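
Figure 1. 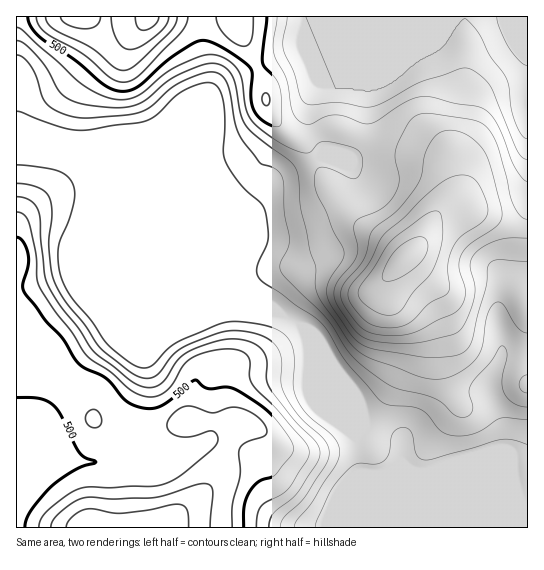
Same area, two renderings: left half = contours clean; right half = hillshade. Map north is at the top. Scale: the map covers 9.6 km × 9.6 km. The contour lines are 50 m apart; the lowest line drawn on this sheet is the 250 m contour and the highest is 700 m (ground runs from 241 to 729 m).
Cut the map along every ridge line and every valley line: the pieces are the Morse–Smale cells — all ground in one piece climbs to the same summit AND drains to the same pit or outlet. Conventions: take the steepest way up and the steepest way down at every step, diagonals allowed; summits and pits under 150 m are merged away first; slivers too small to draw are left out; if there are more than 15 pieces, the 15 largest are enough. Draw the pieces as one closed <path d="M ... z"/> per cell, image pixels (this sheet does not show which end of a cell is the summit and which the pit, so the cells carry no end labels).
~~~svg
<path d="M23 143l-7 0 1 385 511-1-1-16-76 0-88-36-3-4 0-13-4-20-11-9-4-8-39-94-28-19-36-17-6-6-7-14-94-91-57-24z"/><path d="M337 127l-12 1-10 4 8 15-2 8-43 22-11 18-12 12-10 6-10 25 0 23-6 10 0 8 3 6 10 8 32 15 29 19 38 94 4 8 11 9 4 20 0 13 3 4 88 36 76 0 1-281-71-26-10 3 9-10 0-15-4-13-6-9-24-5-33-14-22-4z"/><path d="M234 16l-218 1 0 125 46 10 69 28 98 96 6-15 0-23 10-25 10-6 12-12 11-18 32-14 9-6 4-4 0-6-9-14-12 4-9-1-8-5-14-17-6-15-2-20-27-54z"/><path d="M527 16l-68 0-8 11-6 4-124 50-6 8-6 14 0 15 4 13 24-4 30 10 22 4 33 14 21 4 6 4 7 19 0 15-7 8 8-1 38 13 16 8 16 4z"/><path d="M458 16l-223 0 0 5 28 58 2 20 6 15 6 9 13 12 12 2 13-4-6-15 0-15 6-14 6-8 124-50 6-4z"/>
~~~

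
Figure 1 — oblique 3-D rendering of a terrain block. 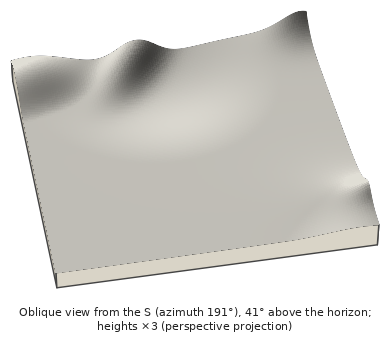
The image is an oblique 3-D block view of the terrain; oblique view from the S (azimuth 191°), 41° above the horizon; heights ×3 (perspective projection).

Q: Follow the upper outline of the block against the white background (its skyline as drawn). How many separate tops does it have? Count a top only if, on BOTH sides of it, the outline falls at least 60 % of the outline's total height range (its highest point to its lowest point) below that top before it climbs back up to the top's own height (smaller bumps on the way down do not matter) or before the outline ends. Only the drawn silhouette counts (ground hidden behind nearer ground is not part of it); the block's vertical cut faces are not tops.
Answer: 0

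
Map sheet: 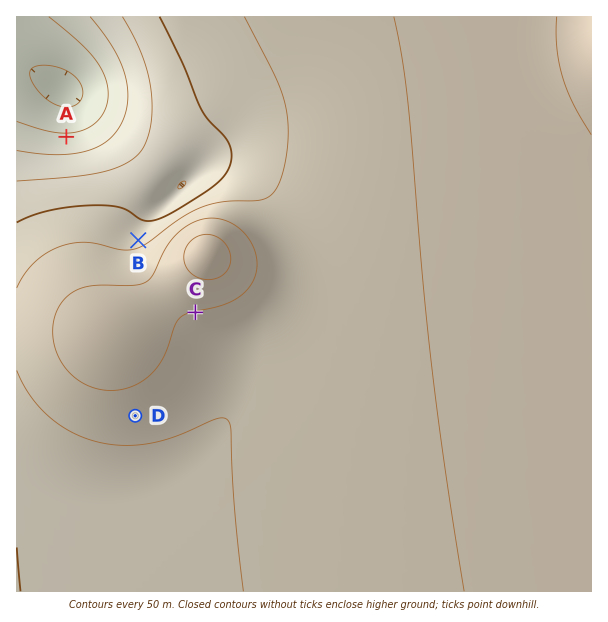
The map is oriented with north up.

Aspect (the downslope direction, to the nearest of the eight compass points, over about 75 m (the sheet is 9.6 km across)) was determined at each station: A N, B N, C S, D S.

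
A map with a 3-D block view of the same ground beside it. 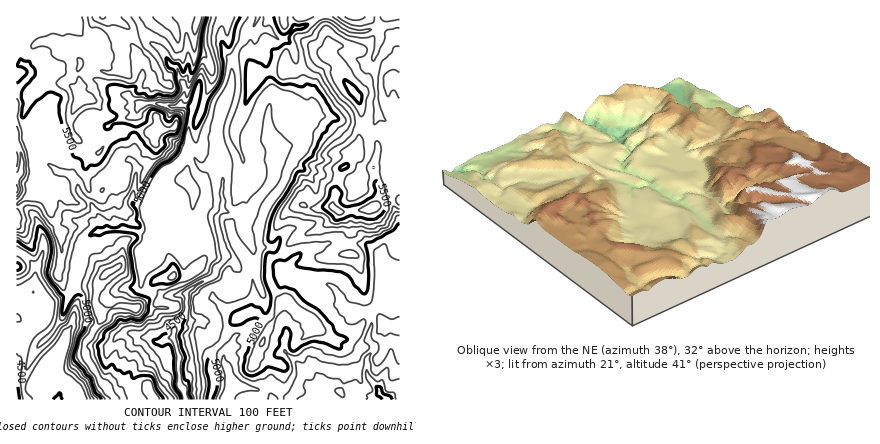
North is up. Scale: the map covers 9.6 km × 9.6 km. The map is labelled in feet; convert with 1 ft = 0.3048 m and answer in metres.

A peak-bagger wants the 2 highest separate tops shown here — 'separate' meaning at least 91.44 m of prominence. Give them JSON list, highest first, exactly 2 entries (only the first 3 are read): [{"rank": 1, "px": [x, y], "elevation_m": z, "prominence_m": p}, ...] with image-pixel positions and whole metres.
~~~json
[{"rank": 1, "px": [374, 206], "elevation_m": 1725, "prominence_m": 241}, {"rank": 2, "px": [112, 270], "elevation_m": 1655, "prominence_m": 116}]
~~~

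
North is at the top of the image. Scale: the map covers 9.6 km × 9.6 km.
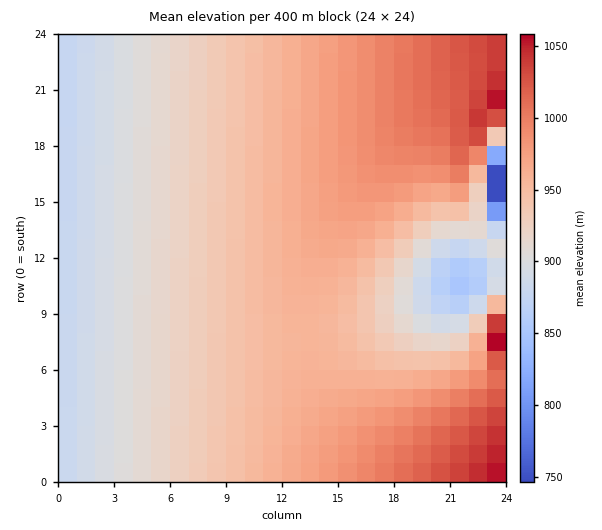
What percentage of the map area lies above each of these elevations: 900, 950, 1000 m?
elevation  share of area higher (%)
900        82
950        45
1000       11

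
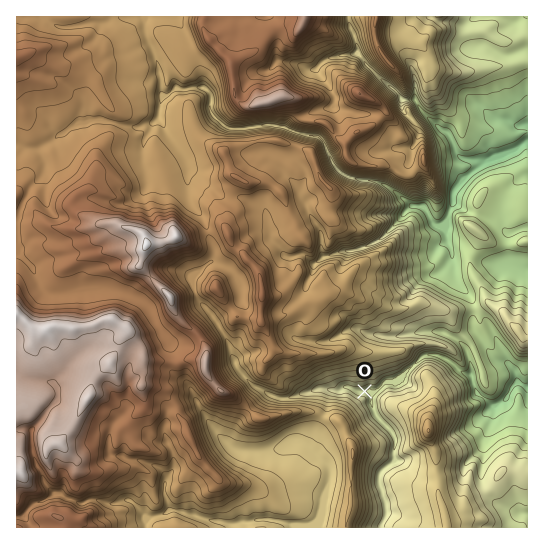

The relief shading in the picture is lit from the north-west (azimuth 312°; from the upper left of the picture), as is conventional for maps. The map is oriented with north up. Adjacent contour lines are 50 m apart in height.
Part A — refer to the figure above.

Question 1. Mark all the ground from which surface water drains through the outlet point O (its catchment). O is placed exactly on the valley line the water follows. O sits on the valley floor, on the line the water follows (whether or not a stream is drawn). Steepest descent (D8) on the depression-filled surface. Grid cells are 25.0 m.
6.764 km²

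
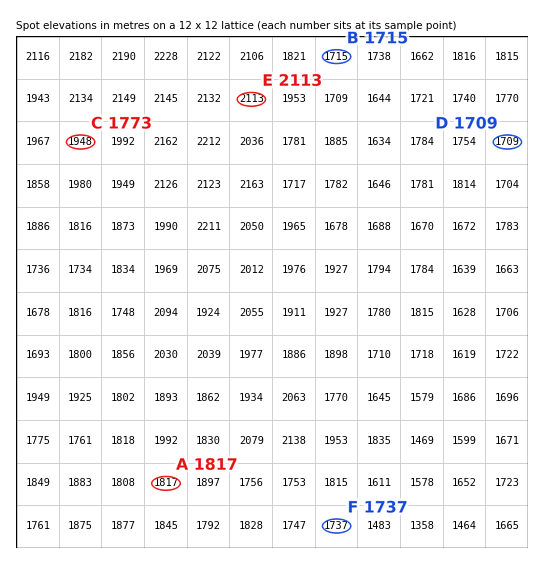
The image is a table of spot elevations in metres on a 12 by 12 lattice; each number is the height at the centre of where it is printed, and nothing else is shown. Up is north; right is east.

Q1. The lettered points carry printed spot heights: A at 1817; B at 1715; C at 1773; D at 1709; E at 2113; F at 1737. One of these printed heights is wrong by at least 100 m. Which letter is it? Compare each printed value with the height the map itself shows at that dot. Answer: C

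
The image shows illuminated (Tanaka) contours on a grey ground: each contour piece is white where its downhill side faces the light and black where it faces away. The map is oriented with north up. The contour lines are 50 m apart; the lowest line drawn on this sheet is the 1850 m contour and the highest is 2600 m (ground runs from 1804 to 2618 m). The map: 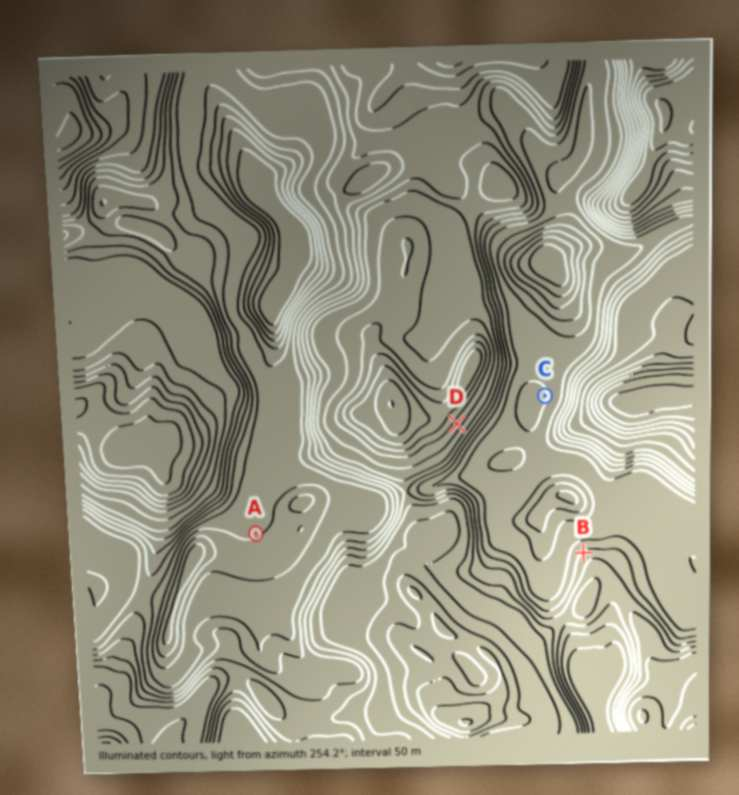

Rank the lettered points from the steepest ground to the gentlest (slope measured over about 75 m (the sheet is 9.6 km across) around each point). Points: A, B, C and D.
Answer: D B C A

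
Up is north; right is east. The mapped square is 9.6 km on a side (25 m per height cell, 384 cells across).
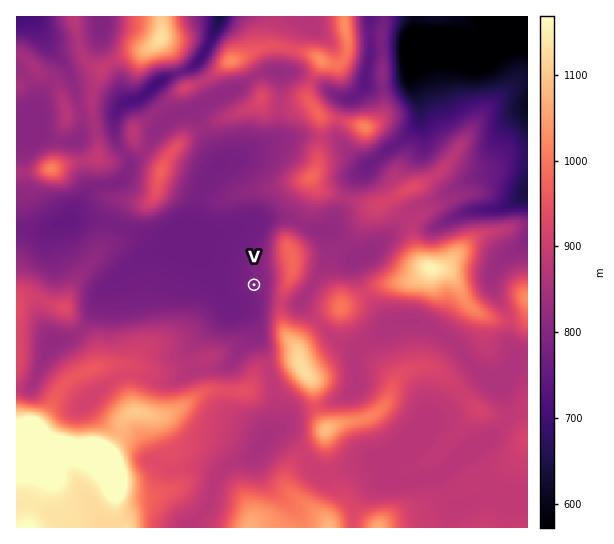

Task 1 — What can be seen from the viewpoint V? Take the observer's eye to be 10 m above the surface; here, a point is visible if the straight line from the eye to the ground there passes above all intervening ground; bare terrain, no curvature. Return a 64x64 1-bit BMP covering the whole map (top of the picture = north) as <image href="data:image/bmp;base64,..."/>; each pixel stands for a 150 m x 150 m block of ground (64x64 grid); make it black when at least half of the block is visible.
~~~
<image width="64" height="64" href="data:image/bmp;base64,Qk0+AgAAAAAAAD4AAAAoAAAAQAAAAEAAAAABAAEAAAAAAAACAAATCwAAEwsAAAIAAAAAAAAA////AAAAAAAAAAAAAAAAAAAAAAAAAAAAAAAAAAAAAAAAAAAAAAAAAAAAAAAAAAAAAAAAAAAAAAAAAAAAAAAAAAAIAAAAAAAAAAgAAAAAAAAAOAAAAAAAAD/gAAAAAAAA/4AAAAAAAAB+AAAAAAAAAPgAAAAAAAAA8ADwAAAAAAAAA/wAAAAAAAAH/gAAAAAAAAf/+AAAAAAAAAH8AAAAAAAAcHwAAAAAgDH4HgAAAACAIP/fwAAAAMAgP/+AAAAAwDB//4AAAADAP///4AAAAAH////AAAAAA////4AAAAAD////gAAAAAP///+AAAAA8////4AAAADh+///wAAAAOD////AAAAAgH///8AAAAAAf//7wAAAAAA///nAAAAAAB//+YAAAAAAH//4AAAAAAAf//gAAAAAAB///AAAAAAAGf/+AAAAAPgA//+AAAAA/gB+H8AAAAD+AD4B4AAAAJ4APgAgAAAADgA+AAAAAAAGAB4AAAAAAAAAHgAAAAAAAAAPAAAAAAAAAAeAAAAAAAAAA+AAAAAAAAAA/wAAAAAAAAAf4AAAAAAAAAc4AAAAAAAAAzAAAAAAAA4AAAAAAAAAAwAAAAAAAAAAwAAAAAAAAAB4AAAAAAAB8BwMAAAAAAD4APAAAAAAAHwAAAAAAAAAOAAAAAAAAAAAAAAAAAAAAAAAAAAAAA=="/>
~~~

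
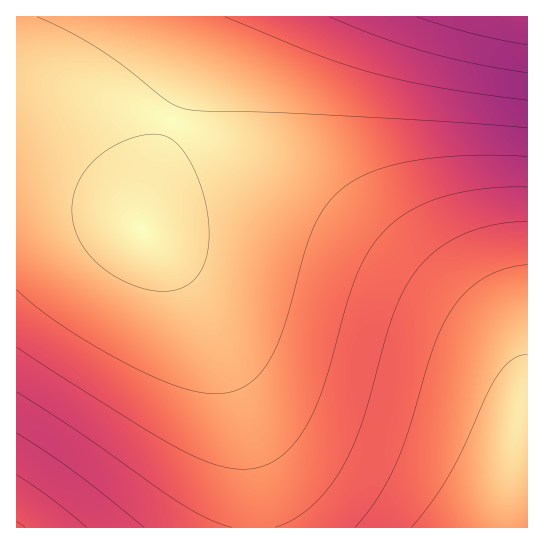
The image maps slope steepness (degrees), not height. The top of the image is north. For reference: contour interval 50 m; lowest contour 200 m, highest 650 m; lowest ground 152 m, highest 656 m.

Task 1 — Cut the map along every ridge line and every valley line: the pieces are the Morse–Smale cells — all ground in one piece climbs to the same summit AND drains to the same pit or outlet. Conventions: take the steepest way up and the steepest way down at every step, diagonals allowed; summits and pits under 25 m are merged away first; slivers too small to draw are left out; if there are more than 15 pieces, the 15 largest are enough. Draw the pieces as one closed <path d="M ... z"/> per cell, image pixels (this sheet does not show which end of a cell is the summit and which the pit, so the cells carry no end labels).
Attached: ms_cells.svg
<path d="M527 16l-312 1-60 148-14 45-1 17 24 26 24 33 33 68 14 37 13 55 5 48 1 34 274-1z"/><path d="M214 16l-198 1 1 511 236-1 0-33-5-48-13-55-14-37-33-68-24-33-24-26 1-17 14-45z"/>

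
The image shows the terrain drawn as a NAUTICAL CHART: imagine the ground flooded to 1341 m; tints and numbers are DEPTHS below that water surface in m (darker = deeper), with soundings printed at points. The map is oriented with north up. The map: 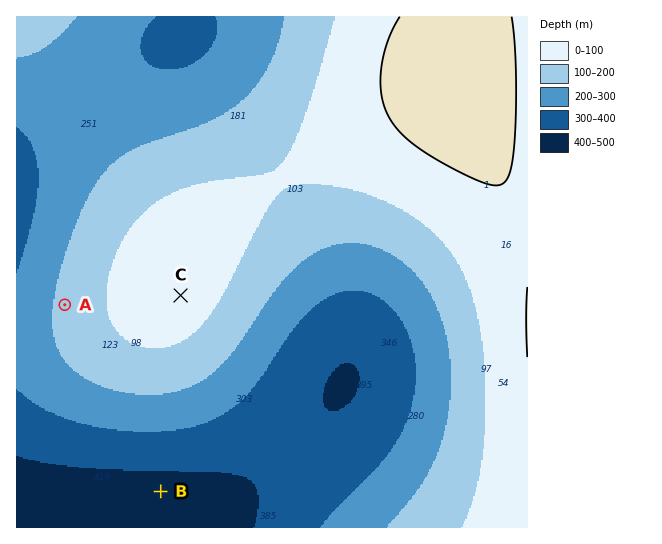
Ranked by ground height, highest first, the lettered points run C A B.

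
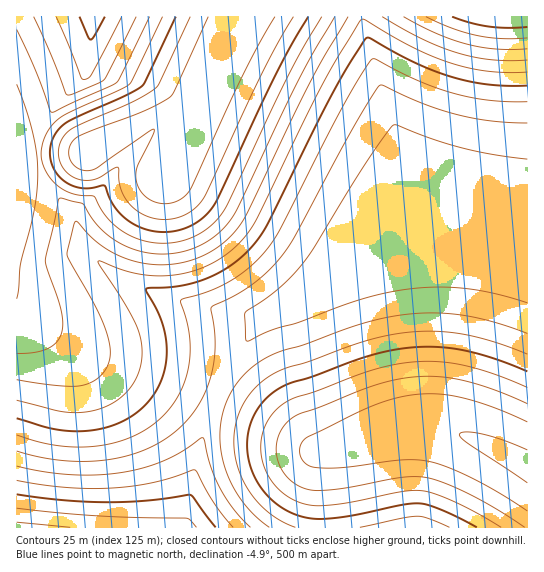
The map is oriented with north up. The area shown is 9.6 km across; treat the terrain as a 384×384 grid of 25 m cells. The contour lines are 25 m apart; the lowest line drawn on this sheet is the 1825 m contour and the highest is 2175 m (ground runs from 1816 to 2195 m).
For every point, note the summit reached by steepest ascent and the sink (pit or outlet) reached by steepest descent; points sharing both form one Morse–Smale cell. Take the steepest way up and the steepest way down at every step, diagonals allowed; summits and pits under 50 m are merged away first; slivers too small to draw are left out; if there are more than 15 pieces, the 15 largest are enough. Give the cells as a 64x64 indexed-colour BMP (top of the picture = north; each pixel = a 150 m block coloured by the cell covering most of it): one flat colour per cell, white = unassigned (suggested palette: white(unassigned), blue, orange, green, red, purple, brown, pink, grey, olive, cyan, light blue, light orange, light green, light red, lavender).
<image width="64" height="64" href="data:image/bmp;base64,Qk12CAAAAAAAAHYAAAAoAAAAQAAAAEAAAAABAAQAAAAAAAAIAAATCwAAEwsAABAAAAAAAAAA////ALR3HwAOf/8ALKAsACgn1gC9Z5QAS1aMAMJ34wB/f38AIr28AM++FwDox64AeLv/AIrfmACWmP8A1bDFABERERERERERERESIiIiIiIiIiIiIiIiIiIiIiIiIiIiERERERERERERERIiIiIiIiIiIiIiIiIiIiIiIiIiIiIREREREREREREREiIiIiIiIiIiIiIiIiIiIiIiIiIiIhERERERERERERERIiIiIiIiIiIiIiIiIiIiIiIiIiIiEREREREREREREREiIiIiIiIiIiIiIiIiIiIiIiIiIiIRERERERERERERESIiIiIiIiIiIiIiIiIiIiIiIiIiIhERERERERERERERIiIiIiIiIiIiIiIiIiIiIiIiIiIiEREREREREREREREiIiIiIiIiIiIiIiIiIiIiIiIiIiIRERERERERERERERIiIiIiIiIiIiIiIiIiIiIiIiIiIhEREREREREREREREiIiIiIiIiIiIiIiIiIiIiIiIiIiERERERERERERERESIiIiIiIiIiIiIiIiIiIiIiIiIiIRERERERERERERERIiIiIiIiIiIiIiIiIiIiIiIiIiIhERERERERERERERESIiIiIiIiIiIiIiIiIiIiIiIiIiERERERERERERERERIiIiIiIiIiIiIiIiIiIiIiIiIiIREREREREREREREREiIiIiIiIiIiIiIiIiIiIiIiIiIhERERERERERERERERIiIiIiIiIiIiIiIiIiIiIiIiIiEREREREREREREREREiIiIiIiIiIiIiIiIiIiIiIiIiIRERERERERERERERERIiIiIiIiIiIiIiIiIiIiIiIiIhEREREREREREREREREiIiIiIiIiIiIiIiIiIiIiIiIiERERERERERERERERERIiIiIiIiIiIiIiIiIiIiIiIiIREREREREREREREREREiIiIiIiIiIiIiIiIiIiIiIiIhERERERERERERERERERIiIiIiIiIiIiIiIiIiIiIiIiEREREREREREREREREREiIiIiIiIiIiIiIiIiIiIiIiIRERERERERERERERERERIiIiIiIiIiIiIiIiIiIiIiIhERERERERERERERERERESIiIiIiIiIiIiIiIiIiIiIiERERERERERERERERERERIiIiIiIiIiIiIiIiIiIiIiIRERERERERERERERERERESIiIiIiIiIiIiIiIiIiIiIhERERERERERERERERERERESIiIiIiIiIiIiIiIiIiIiERERERERERERERERERERERESIiIiIiIiIiIiIiIiIiIREREREREREREREREREREREREiIiIiIiIiIiIiIiIiIhEREREREREREREREREREREREREiIiIiIiIiIiIiIiIiERERERERERERERERERERERERERIiIiIiIiIiIiIiIiIRERERERERERERERERERERERERESIiIiIiIiIiIiIiIhERERERERERERERERERERERERERESIiIiIiIiIiIiIiEREREREREREREREREREREREREREREiIiIiIiIiIiIiIRERERERERERERERERERERERERERERIiIiIiIiIiIiIhERERERERERERERERERERERERERERERIiIiIiIiIiIiERERERERERERERERERERERERERERERESIiIiIiIiMzMRERERERERERERERERERERERERERERERESIiIiMzMzMxEREREREREREREREREREREREREREREREREzMzMzMzMzERERERERERERERERERERERERERERERERERMzMzMzMzMRERERERERERERERERERERERERERERERERMzMzMzMzMxEREREREREREREREREREREREREREREREREzMzMzMzMzERERERERERERERERERERERERERERERERETMzMzMzMzMRERERERERERERERERERERERERERERERETMzMzMzMzMxERERERERERERERERERERERERERERERERMzMzMzMzMzREQREREREREREREREREREREREREREREREzMzMzMzMzNERERERBEREREREREREREREREREREREREzMzMzMzMzM0RERERERBERERERERERERERERERERERETMzMzMzMzMzRERERERERBERERERERERERERERERERERMzMzMzMzMzNERERERERERBERERERERERERERERERERMzMzMzMzMzM0REREREREREQRFEEREREREREREREREREzMzMzMzMzMzRERERERERERERERBEREREREREREREREzMzMzMzMzMzNEREREREREREREREERERERERERERERETMzMzMzMzMzM0RERERERERERERERBERERERERERERERMzMzMzMzMzMzREREREREREREREREEREREREREREREREzMzMzMzMzMzNEREREREREREREREQREREREREREREREzMzMzMzMzMzM0REREREREREREREREERERERERERERETMzMzMzMzMzMzREREREREREREREREQRERERERERERERMzMzMzMzMzMzNEREREREREREREREREERERERERERERMzMzMzMzMzMzM0REREREREREREREREQREREREREREREzMzMzMzMzMzMzREREREREREREREREREERERERERERETMzMzMzMzMzMzNEREREREREREREREREQRERERERERERMzMzMzMzMzMzM0REREREREREREREREREERERERERERMzMzMzMzMzMzMz"/>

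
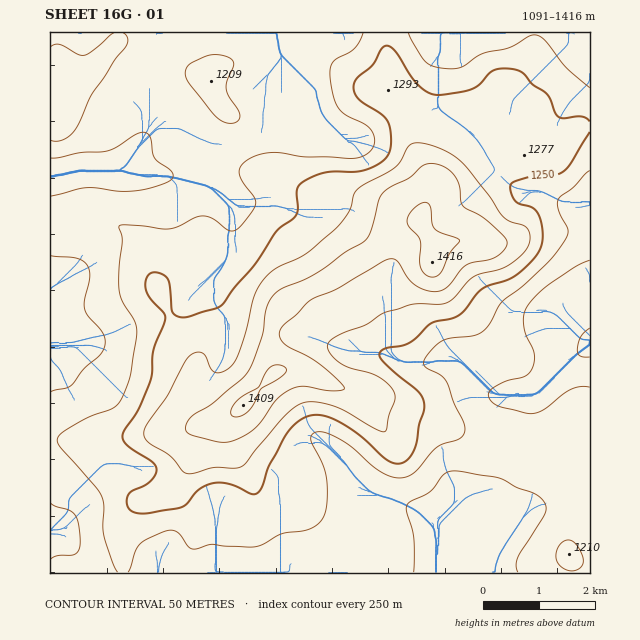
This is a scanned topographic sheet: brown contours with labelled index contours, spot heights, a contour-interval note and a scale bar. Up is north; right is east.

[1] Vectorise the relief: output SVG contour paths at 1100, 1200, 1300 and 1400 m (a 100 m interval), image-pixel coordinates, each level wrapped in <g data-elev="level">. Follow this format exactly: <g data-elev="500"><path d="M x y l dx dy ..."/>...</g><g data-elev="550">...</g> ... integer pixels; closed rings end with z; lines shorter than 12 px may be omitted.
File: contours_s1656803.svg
<g data-elev="1100"><path d="M590 357l-10-1-3-6 4-13 9-9"/></g><g data-elev="1200"><path d="M128 572l7-21 5-7 7-5 20-8 6-1 5 3 10 14 5 2 19-5 40 3 10-2 19-11 24-4 11-5 6-5 3-7 2-23-3-22-13-28 0-5 4-3 10 0 13 6 14 9 26 23 10 6 10 2 9-1 7-4 24-26 24-10 3-6-1-7-10-21-7-20-7-8-15-9-1-2 0-5 10-12 9-7 9-2 21-2 10-5 7-7 12-22 23-18 27-26 12-17 4-8-1-6-8-16-1-11 3-4 13-10 16-15"/><path d="M569 571l5 0 6-3 3-4 0-5-2-7-5-8-5-3-4-1-8 5-3 12 3 8z"/><path d="M50 140l6 1 7-1 7-4 6-7 16-34 23-36 12-14 1-7-5-5"/><path d="M226 123l9 0 4-3 1-3-1-5-10-16-3-7 1-7 6-14 1-6-4-4-6-2-9-1-7 0-19 10-3 6 0 5 4 9 23 28 6 6z"/><path d="M590 88l-23-19-21-27-8-7-9 1-21 12-25 6-20 12-13 3-15-2-9-5-7-9-11-20"/><path d="M114 33l-21 18-9 4-6 0-18-10-5-1-5 3"/><path d="M363 33l-3 8-5 7-22 14-3 6 0 7 3 21 6 13 8 7 19 9 7 8 1 11-5 9-9 4-10 1-46-1-33-4-12 2-10 4-8 7-2 8 4 8 11 15 2 8-13 18-5 6-5 2-5-1-14-11-10-3-9 1-17 9-9 3-30-3-20 0 3 14-3 29 0 23 4 11 12 18 2 9-8 49-7 19-6 8-38 17-16 10-5 7 4 8 34 39 7 9 2 10-1 20 1 9 8 27 6 10"/></g><g data-elev="1300"><path d="M187 474l7-1 20-5 21 0 7-2 43-51 10-8 10-5 13 0 17 4 12 6 29 17 7 3 2-1 4-17 6-15-3-10-7-7-9-7-26-7-11-6-10-11-2-4 2-4 11-9 27-10 18-12 27-8 27 0 10-2 24-25 7-3 23-6 17-11 6-7 3-7 1-7-2-7-4-4-13-3-7-5-15-21-20-25-13-14-11-7-14-5-13-2-7 1-4 5-7 13-5 5-32 18-7 5-2 5-5 17-15 18-27 23-30 15-13 11-9 16-13 49-6 15-5 8-9 5-8 0-4-4-5-13-5-3-7 2-7 5-19 37-21 30-2 8 5 9 20 12 14 16z"/></g><g data-elev="1400"><path d="M232 416l7 1 8-5 6-7 8-16 21-13 4-4 0-4-9-3-8 3-10 19-16 9-8 7-4 7z"/><path d="M428 276l7 1 5-3 9-20 11-13-3-3-17-5-6-5-2-5-1-16-3-4-3-1-6 2-7 6-4 6-1 5 2 6 11 13 0 25 3 7z"/></g>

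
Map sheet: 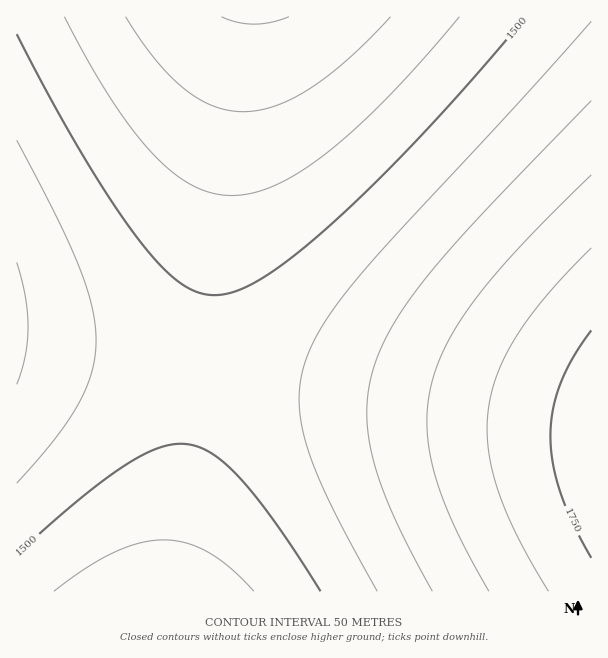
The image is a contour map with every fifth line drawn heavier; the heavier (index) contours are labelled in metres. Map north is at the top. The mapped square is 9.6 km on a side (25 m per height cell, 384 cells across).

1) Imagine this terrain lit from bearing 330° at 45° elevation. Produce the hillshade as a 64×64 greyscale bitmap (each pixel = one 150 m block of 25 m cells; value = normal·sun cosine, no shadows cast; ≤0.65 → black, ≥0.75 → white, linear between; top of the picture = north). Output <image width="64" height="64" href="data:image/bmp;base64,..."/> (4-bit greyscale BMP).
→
<image width="64" height="64" href="data:image/bmp;base64,Qk12CAAAAAAAAHYAAAAoAAAAQAAAAEAAAAABAAQAAAAAAAAIAAATCwAAEwsAABAAAAAAAAAAAAAAABEREQAiIiIAMzMzAERERABVVVUAZmZmAHd3dwCIiIgAmZmZAKqqqgC7u7sAzMzMAN3d3QDu7u4A////ACIjMzM0RERVVWZmd3d4iIiIiIiIiIiIiIiIiIiIiIiIIiMzMzRERFVVZmZ3d3iIiIiIiIiImZmIiIiIiIiIiIgiIzMzM0REVVVmZnd3eIiIiIiIiJmZmZmZmIiIiIiIiCIjMzMzRERVVWZmd3d4iIiIiIiZmZmZmZmZmZiIiIiIIiMzMzNERFVVZmZ3d3iIiIiIiZmZmZmZmZmZmZmZmIgiIzMzM0REVVVmZnd3eIiIiIiZmZmZmZmZmZmZmZmZmSIjMzM0RERVVWZmd3d4iIiIiZmZmZmZmZmZmZmZmZmZIiMzMzRERFVVZmZ3d4iIiIiZmZmZmZmZmZmZmZmZmZkiMzMzNEREVVVmZ3d3iIiIiZmZmZmZmZmZmZmZmZmZmSIzMzM0RERVVmZnd3eIiIiZmZmZmZmZmZmZmZmZmZmZIzMzMzRERVVWZmd3eIiIiZmZmZmZmZmZmZmZmZmZmZkzMzMzRERFVVZmZ3d4iIiZmZmZmZmZqqqqqqqqqqqqqjMzMzNEREVVVmZ3d4iIiZmZmZmaqqqqqqqqqqqqqqqqMzMzNEREVVVmZnd3iIiJmZmZmqqqqqqqqqqqqqqqqqozMzNERERVVWZnd3iIiJmZmZqqqqqqqqqqqqqqqqqqqjMzM0RERVVWZmd3eIiJmZmaqqqqqqqqqqqqqqqqqqqqMzM0RERFVVZmd3eIiJmZmaqqqqqqqqu7u7u7u7u7u7szNERERFVVZmZ3eIiJmZmqqqqqqru7u7u7u7u7u7u7uzRERERFVVZmZ3d4iImZmqqqqqu7u7u7u7u7u7u7u7u7RERERFVVVmZnd4iImZmqqqqru7u7u7u7u7u7u7u7u7tERERFVVVmZnd4iImZmqqqq7u7u7u7u8zMzMzMzMzMzERERVVVVmZnd3iImZmqqqu7u7u7vMzMzMzMzMzMzMzMRERVVVVmZnd3iIiZmqqqu7u7vMzMzMzMzMzMzMzMzMxFVVVVVmZmd3iIiZmaqqu7u7zMzMzMzMzMzMzMzMzMzFVVVVVmZmd3eIiZmaqqu7u8zMzMzMzMzM3d3d3d3d3dVVVVZmZmd3eIiZmaqqu7u8zMzMzM3d3d3d3d3d3d3d1VVWZmZmd3eIiJmaqqu7u8zMzMzd3d3d3d3d3d3d3d3VVmZmZmd3eIiJmaqqu7u8zMzN3d3d3d3d3d3d3d3d3dZmZmZnd3eIiJmZqqu7u8zMzN3d3d3d3d3d3d3d3d3d1mZmZnd3eIiImZqqq7u8zMzd3d3d3d3d3d3e7t3d3d3WZmZ3d3d4iImZmqq7u8zMzd3d3d3d7u7u7u7u7u7u7uZmd3d3d4iImZmqqru8zMzd3d3d3u7u7u7u7u7u7u7u5nd3d3d4iIiZmqqru7zMzN3d3d7u7u7u7u7u7u7u7u7nd3d3d4iIiZmaqqu7zMzN3d3d7u7u7u7u7u7u7u7u7ud3d3eIiIiZmaqqu7vMzN3d3d7u7u7u7u7u7u7u7u7u53d3eIiIiJmZqqq7u8zM3d3d7u7u7u7u7u7u7u7u7u7nd3eIiIiJmZmqq7u8zM3d3d7u7u7u7u7u7u7u7u7u7ud3iIiIiJmZmqqru7zMzd3d3u7u7u7u7u7u7u7u7u7u54iIiIiImZmaqqu7vMzN3d3u7u7u7u7u7u7u7u7u7u7oiIiIiImZmZqqq7vMzM3d3e7u7u7u7u7u7u7u7u7u7uiIiIiIiZmZqqq7u8zM3d3d7u7u7u7u7u/+7u7u7u7u6IiIiIiZmZmqqru7zMzd3d3u7u7u7u7/////7u7u7u7oiIiIiJmZmaqqu7vMzN3d3u7u7u7u7///////7u7u7uiIiIiImZmZqqq7u8zM3d3e7u7u7u7////////u7u7u6IiIiImZmZmqqru7zMzd3d7u7u7u7v////////7u7u7oiIiIiZmZmaqqu7vMzN3d3u7u7u7u/////////u7u7uiIiIiJmZmZqqq7u8zM3d3e7u7u7u7////////+7u7u6IiIiImZmZmqqru7zMzd3d7u7u7u7v////////7u7u7oiIiIiZmZmaqqu7vMzM3d3e7u7u7u7///////7u7u7uiIiIiJmZmZqqqru7zMzd3d7u7u7u7v///////u7u7u6IiIiImZmZmqqqu7vMzN3d3u7u7u7u7//////u7u7u7oiIiIiZmZmaqqq7u8zM3d3e7u7u7u7v/////u7u7u7uiIiIiJmZmZqqqru7zMzd3d7u7u7u7u7v///u7u7u7u6IiIiImZmZmaqqu7vMzN3d3e7u7u7u7u7u7u7u7u7u7oiIiIiZmZmZqqq7u8zMzd3d7u7u7u7u7u7u7u7u7u7uiIiIiImZmZmqqqu7vMzN3d3u7u7u7u7u7u7u7u7u7u6IiIiIiZmZmaqqq7u8zM3d3e7u7u7u7u7u7u7u7u7u7oiIiIiJmZmZqqqru7zMzd3d3u7u7u7u7u7u7u7u7u7uiIiIiIiZmZmaqqu7vMzM3d3e7u7u7u7u7u7u7u7u7u6IiIiIiJmZmZqqq7u7zMzd3d7u7u7u7u7u7u7u7u7u7oiIiIiImZmZmqqqu7vMzN3d3e7u7u7u7u7u7u7u7u7uiIiIiIiJmZmaqqq7u8zM3d3d7u7u7u7u7u7u7u7u7u6IiIiIiImZmZmqqru7zMzN3d3u7u7u7u7u7u7u7u7u7oiIiIiIiZmZmaqqu7vMzM3d3d7u7u7u7u7u7u7u7u7u"/>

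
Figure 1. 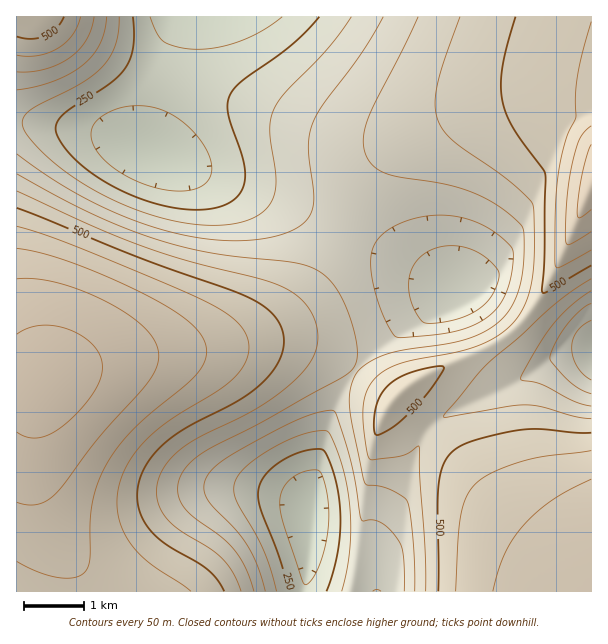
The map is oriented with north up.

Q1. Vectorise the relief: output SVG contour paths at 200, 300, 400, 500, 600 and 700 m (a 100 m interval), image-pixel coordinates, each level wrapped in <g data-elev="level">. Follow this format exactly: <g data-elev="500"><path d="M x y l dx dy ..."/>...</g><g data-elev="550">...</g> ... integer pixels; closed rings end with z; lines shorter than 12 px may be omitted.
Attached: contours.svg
<g data-elev="200"><path d="M305 585l-3-6-19-55-3-14 0-10 3-12 8-10 12-6 14-2 5 4 5 17 2 18-1 19-4 21-5 18-8 14z"/><path d="M173 191l-17-3-18-6-17-9-14-11-10-10-5-11-1-10 5-9 8-7 12-6 12-3 13 0 12 1 12 4 12 7 11 8 10 11 9 13 4 12 0 11-4 9-9 6-12 3z"/><path d="M282 17l-19 13-21 10-23 7-21 2-19-2-15-5-7-9-7-16"/></g><g data-elev="300"><path d="M277 591l-7-24-7-19-27-48-2-9 0-8 4-7 8-9 24-18 30-14 24-5 3 1 3 4 9 21 7 23 3 24 2 22-1 23-3 22-5 21"/><path d="M591 380l-7-5-7-9-4-9-1-9 1-9 4-7 5-6 9-6"/><path d="M425 323l-5-5-7-10-3-11-1-10 0-9 3-9 4-8 7-6 9-6 9-2 20-1 19 8 9 6 8 8 2 8-3 12-7 11-9 9-12 7-13 5-18 3z"/><path d="M351 17l-21 29-44 46-12 18-4 10 0 12 6 51-2 12-4 9-9 9-12 7-16 4-20 1-25-2-27-5-27-9-27-12-27-15-23-17-21-19-12-17-1-9 6-9 54-29 12-8 9-9 7-11 5-10 2-12 1-15"/></g><g data-elev="400"><path d="M254 591l-9-24-11-18-13-12-28-21-10-10-5-12 1-14 9-15 16-13 56-29 78-43 14-11 5-10-1-17-6-25-10-23-14-18-17-9-21-5-78-9-52-13-33-12-33-14-75-40"/><path d="M591 406l-18-5-31-17-20-4-2-2 17-30 16-24 17-18 21-15"/><path d="M17 72l13 0 15-3 14-5 11-7 10-8 7-10 4-10 3-12"/><path d="M418 17l-50 102-5 21 3 16 8 11 13 7 66 12 20 7 18 8 16 11 14 13 3 6 0 15-1 26-5 21-9 18-12 13-16 9-19 7-60 10-21 6-20 12-5 6-4 9-3 13 1 17 15 70 3 2 12 1 12 4 13 8 3 6 6 42 1 45"/></g><g data-elev="500"><path d="M224 591l-7-12-10-10-40-24-17-15-7-11-4-10-2-12 1-12 4-12 6-11 8-10 11-11 22-15 54-28 14-11 11-10 10-14 5-13 1-14-5-13-5-8-8-7-21-12-105-38-123-50"/><path d="M375 434l3 1 12-6 23-19 21-26 10-15-1-3-14 2-19 5-12 5-10 8-7 9-5 12-2 15z"/><path d="M591 433l-16 0-36-4-21 1-47 11-12 6-8 6-9 14-4 21 0 103"/><path d="M17 37l15 2 13-3 11-7 8-12"/><path d="M516 17l-13 46-2 17 0 13 4 17 6 15 32 44 2 5-2 119 5-2 43-26"/></g><g data-elev="600"><path d="M17 561l21 11 21 6 16-1 10-5 3-6 2-8 0-36 2-19 6-20 8-18 13-19 16-18 61-53 8-12 3-12-3-12-9-12-17-13-22-14-40-19-40-17-32-10-27-6"/><path d="M591 479l-38 21-16 12-13 13-11 14-8 15-7 17-5 20"/><path d="M591 126l-7 6-5 8-7 25-5 39-1 39 1 2 3-1 21-12"/></g><g data-elev="700"><path d="M17 432l10 5 11 1 12-4 12-7 16-15 14-17 7-14 3-13-1-11-6-10-11-10-13-7-15-4-14-1-13 3-12 6"/></g>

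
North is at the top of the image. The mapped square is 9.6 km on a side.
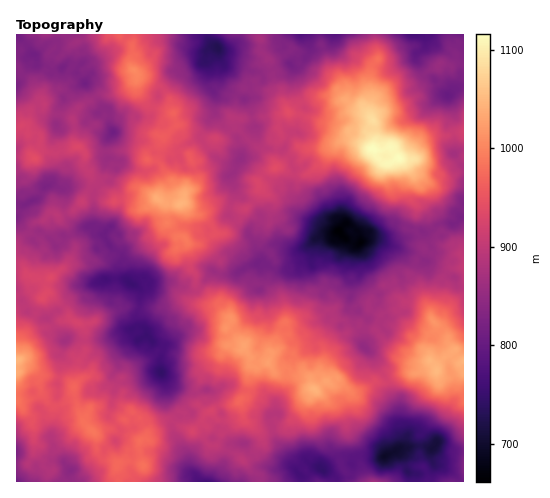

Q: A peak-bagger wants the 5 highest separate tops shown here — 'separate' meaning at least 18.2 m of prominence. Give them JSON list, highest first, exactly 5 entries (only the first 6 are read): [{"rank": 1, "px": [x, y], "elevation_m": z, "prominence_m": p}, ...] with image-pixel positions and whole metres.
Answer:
[{"rank": 1, "px": [371, 149], "elevation_m": 1116, "prominence_m": 455}, {"rank": 2, "px": [437, 371], "elevation_m": 1050, "prominence_m": 153}, {"rank": 3, "px": [180, 205], "elevation_m": 1046, "prominence_m": 148}, {"rank": 4, "px": [315, 389], "elevation_m": 1045, "prominence_m": 124}, {"rank": 5, "px": [244, 345], "elevation_m": 1030, "prominence_m": 32}]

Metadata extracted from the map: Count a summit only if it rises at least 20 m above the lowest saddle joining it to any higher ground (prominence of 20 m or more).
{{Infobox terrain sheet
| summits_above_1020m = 5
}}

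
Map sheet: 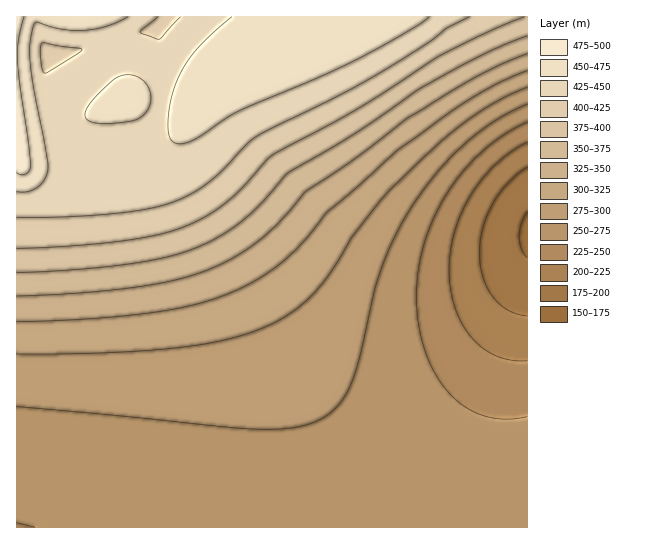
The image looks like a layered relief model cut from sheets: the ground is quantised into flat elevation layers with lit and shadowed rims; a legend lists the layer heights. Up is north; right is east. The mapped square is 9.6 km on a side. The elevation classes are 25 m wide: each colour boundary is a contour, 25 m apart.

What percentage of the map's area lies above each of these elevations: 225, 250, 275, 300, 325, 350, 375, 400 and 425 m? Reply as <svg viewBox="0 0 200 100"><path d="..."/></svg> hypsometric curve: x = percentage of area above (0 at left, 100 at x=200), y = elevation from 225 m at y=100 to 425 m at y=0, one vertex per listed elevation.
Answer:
<svg viewBox="0 0 200 100"><path d="M190 100l-9-12-54-13-28-13-14-12-12-12-9-13-10-13-11-12"/></svg>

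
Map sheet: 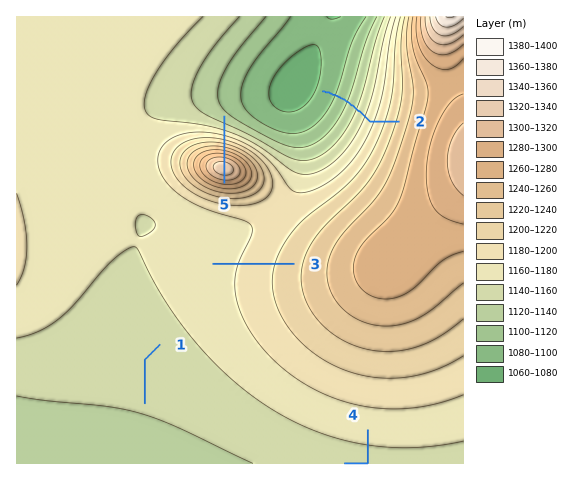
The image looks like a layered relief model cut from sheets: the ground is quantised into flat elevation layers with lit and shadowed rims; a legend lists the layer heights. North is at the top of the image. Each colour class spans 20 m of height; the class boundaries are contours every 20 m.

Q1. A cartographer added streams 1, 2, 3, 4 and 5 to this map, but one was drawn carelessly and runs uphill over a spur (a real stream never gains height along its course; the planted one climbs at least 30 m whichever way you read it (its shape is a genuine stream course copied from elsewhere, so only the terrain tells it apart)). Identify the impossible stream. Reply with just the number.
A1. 5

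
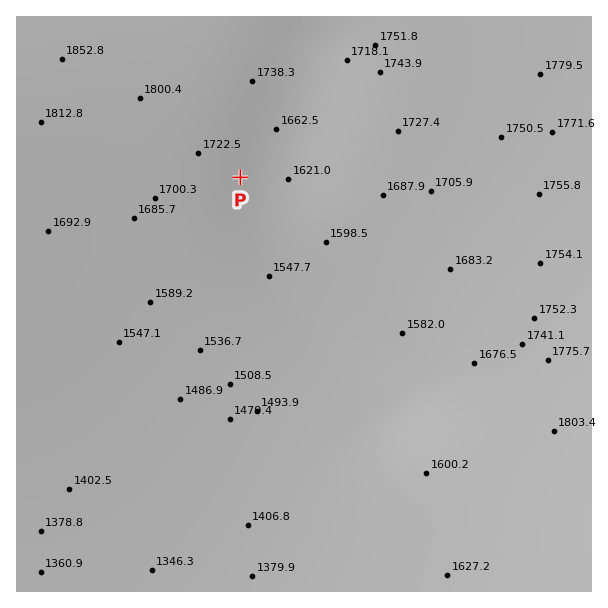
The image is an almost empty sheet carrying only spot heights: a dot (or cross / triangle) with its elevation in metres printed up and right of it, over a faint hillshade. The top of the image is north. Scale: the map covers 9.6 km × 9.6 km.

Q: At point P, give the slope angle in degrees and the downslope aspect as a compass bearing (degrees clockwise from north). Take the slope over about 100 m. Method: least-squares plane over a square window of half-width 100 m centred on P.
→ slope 6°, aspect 130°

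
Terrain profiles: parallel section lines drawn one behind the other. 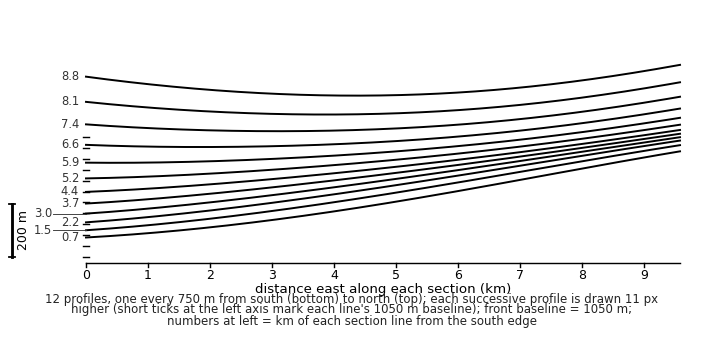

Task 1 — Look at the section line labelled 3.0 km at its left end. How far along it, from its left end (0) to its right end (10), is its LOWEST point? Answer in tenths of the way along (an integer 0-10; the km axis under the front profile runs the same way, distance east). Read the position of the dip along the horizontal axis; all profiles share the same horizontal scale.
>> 0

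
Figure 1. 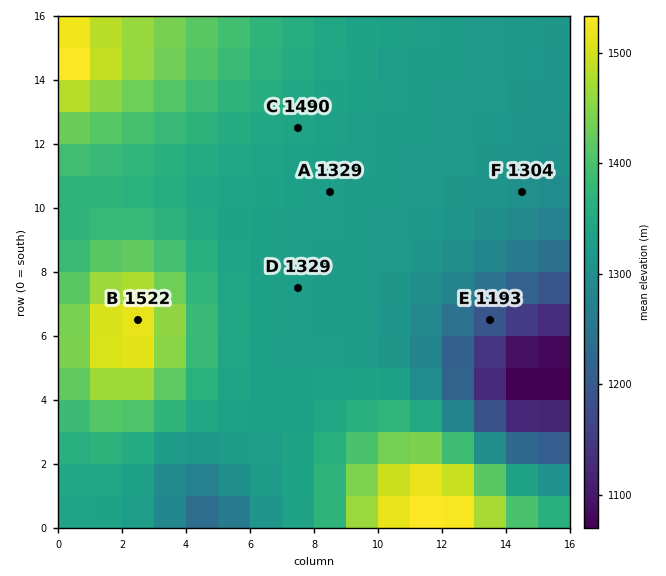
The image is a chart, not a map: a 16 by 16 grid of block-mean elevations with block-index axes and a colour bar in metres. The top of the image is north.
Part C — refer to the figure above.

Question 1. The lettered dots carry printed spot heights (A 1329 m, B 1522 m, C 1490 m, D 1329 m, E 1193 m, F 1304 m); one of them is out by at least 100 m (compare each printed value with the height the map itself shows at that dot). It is C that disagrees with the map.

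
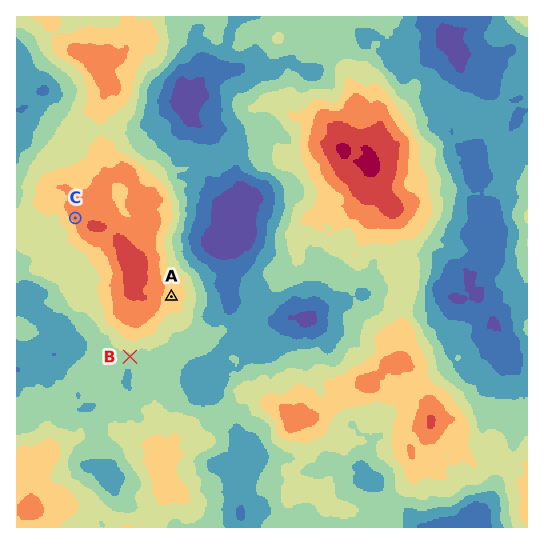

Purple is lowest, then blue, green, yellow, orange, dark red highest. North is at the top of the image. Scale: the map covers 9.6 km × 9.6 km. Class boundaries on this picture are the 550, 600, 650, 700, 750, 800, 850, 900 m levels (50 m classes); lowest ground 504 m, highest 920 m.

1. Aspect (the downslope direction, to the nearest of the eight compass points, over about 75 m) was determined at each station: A SE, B S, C SW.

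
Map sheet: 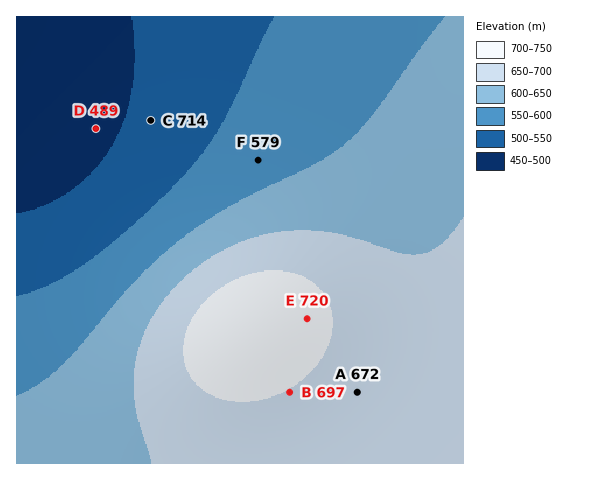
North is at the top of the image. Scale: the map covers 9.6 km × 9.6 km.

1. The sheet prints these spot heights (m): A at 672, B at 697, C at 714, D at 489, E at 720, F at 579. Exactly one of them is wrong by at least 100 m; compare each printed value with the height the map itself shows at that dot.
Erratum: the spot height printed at C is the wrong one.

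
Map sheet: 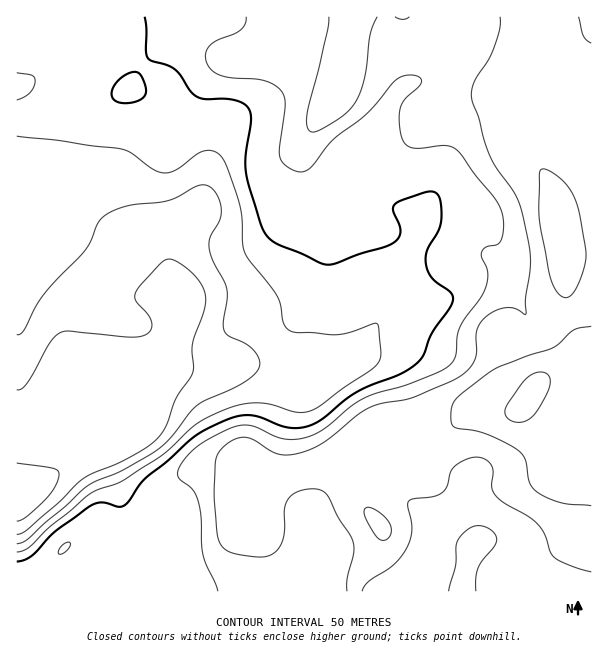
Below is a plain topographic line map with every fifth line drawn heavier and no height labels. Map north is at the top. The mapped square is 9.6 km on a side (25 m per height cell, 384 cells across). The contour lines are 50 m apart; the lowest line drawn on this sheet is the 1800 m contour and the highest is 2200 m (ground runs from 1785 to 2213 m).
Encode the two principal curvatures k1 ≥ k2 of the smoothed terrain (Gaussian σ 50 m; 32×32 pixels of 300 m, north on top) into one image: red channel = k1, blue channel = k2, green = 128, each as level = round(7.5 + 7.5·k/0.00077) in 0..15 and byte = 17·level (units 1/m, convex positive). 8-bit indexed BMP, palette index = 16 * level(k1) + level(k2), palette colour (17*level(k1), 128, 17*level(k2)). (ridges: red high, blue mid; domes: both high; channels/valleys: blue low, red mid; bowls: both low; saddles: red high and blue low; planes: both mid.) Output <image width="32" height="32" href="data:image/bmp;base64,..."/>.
<image width="32" height="32" href="data:image/bmp;base64,Qk02CAAAAAAAADYEAAAoAAAAIAAAACAAAAABAAgAAAAAAAAEAAATCwAAEwsAAAABAAAAAAAAAIAAABGAAAAigAAAM4AAAESAAABVgAAAZoAAAHeAAACIgAAAmYAAAKqAAAC7gAAAzIAAAN2AAADugAAA/4AAAACAEQARgBEAIoARADOAEQBEgBEAVYARAGaAEQB3gBEAiIARAJmAEQCqgBEAu4ARAMyAEQDdgBEA7oARAP+AEQAAgCIAEYAiACKAIgAzgCIARIAiAFWAIgBmgCIAd4AiAIiAIgCZgCIAqoAiALuAIgDMgCIA3YAiAO6AIgD/gCIAAIAzABGAMwAigDMAM4AzAESAMwBVgDMAZoAzAHeAMwCIgDMAmYAzAKqAMwC7gDMAzIAzAN2AMwDugDMA/4AzAACARAARgEQAIoBEADOARABEgEQAVYBEAGaARAB3gEQAiIBEAJmARACqgEQAu4BEAMyARADdgEQA7oBEAP+ARAAAgFUAEYBVACKAVQAzgFUARIBVAFWAVQBmgFUAd4BVAIiAVQCZgFUAqoBVALuAVQDMgFUA3YBVAO6AVQD/gFUAAIBmABGAZgAigGYAM4BmAESAZgBVgGYAZoBmAHeAZgCIgGYAmYBmAKqAZgC7gGYAzIBmAN2AZgDugGYA/4BmAACAdwARgHcAIoB3ADOAdwBEgHcAVYB3AGaAdwB3gHcAiIB3AJmAdwCqgHcAu4B3AMyAdwDdgHcA7oB3AP+AdwAAgIgAEYCIACKAiAAzgIgARICIAFWAiABmgIgAd4CIAIiAiACZgIgAqoCIALuAiADMgIgA3YCIAO6AiAD/gIgAAICZABGAmQAigJkAM4CZAESAmQBVgJkAZoCZAHeAmQCIgJkAmYCZAKqAmQC7gJkAzICZAN2AmQDugJkA/4CZAACAqgARgKoAIoCqADOAqgBEgKoAVYCqAGaAqgB3gKoAiICqAJmAqgCqgKoAu4CqAMyAqgDdgKoA7oCqAP+AqgAAgLsAEYC7ACKAuwAzgLsARIC7AFWAuwBmgLsAd4C7AIiAuwCZgLsAqoC7ALuAuwDMgLsA3YC7AO6AuwD/gLsAAIDMABGAzAAigMwAM4DMAESAzABVgMwAZoDMAHeAzACIgMwAmYDMAKqAzAC7gMwAzIDMAN2AzADugMwA/4DMAACA3QARgN0AIoDdADOA3QBEgN0AVYDdAGaA3QB3gN0AiIDdAJmA3QCqgN0Au4DdAMyA3QDdgN0A7oDdAP+A3QAAgO4AEYDuACKA7gAzgO4ARIDuAFWA7gBmgO4Ad4DuAIiA7gCZgO4AqoDuALuA7gDMgO4A3YDuAO6A7gD/gO4AAID/ABGA/wAigP8AM4D/AESA/wBVgP8AZoD/AHeA/wCIgP8AmYD/AKqA/wC7gP8AzID/AN2A/wDugP8A/4D/AKeXlnV1dZeol4SGlnaGl4eGhqiWdYaYh3aGmJeHdoZ29Peoh4SXmJd2hJamhpaXh3Z1l8amlIaHhoaHl5eYh4eQ9/m4lZaYmIaDpsiop5iHdnVlptmnhHZ3dnZ2hpeHiFCm+finhYeXhnOGyLiXiIeGdXW36riEdnZ2dXV1hoaHYICU9/mlhpZ2Y3XIt3Z3h3aFp+i4lISHh3WGh4eHl4d3cHCl+eXGt5Z1hLjIh3Z2doW2p4OEl6iXpqenqKiYh3WFkqCkpef497eVp8iYpqeXlpaFhZioh3Z2doaYmJeXiJeWhHBwcpXW+Ne4urjF1tfImHaGmJeGdWVkhaaGdpeYp4aHd3ZwYHK32NjcyaWkxefXl4eYp7enhYaXpYV2mLeFd3eHd3ZzcqKUlsi2dFNSlvjYuJeHl6emt7mphZaYt4R3h4eHhpWVppSDk6OEdWJyp9nox7a3uKinqLiGhYa3dXV3h4eHhYWWlXWFhZaGdXGBk5WVp6e2x6iWybiFd8iHdHR2doZ2Y4WldHSFlYV2dXNycnKDc2OUppWoyKWHyIaVloSDhJSDlriXdnaXh4eHhoWGhoZ2dZbGlIWFpri4hoWXp7jJyJSEp7eXl5iYh4iHhoaHh5amucqGZGSVlriGdYeHl6iXhXR2p5iHh5eHmJiHdnZ1dISXyKZ1haWFp5d2h4eGhXVlZGWWl4Z2h5eXh3d2doZ1c4OlppWXx4WXqIeGh5eXdnZ1dpeGhoeHl5eHdnZ2h5iHlZWGlafIhYaomIeHmKmXhYaXqJeXl5eHmJeHh4aWqKiYh2R1t8iEhqiYh4eHmIaFl6eXlqioh4eImJeYl4WGh5iHc3bIyISGmJeHd4aGdXWWhnWFt6iHh5iYiIiHdnWHl4Vzl9i4hHaHl4eHhoaGhoRlZHbHl3aXl4eHhnZ2doaFdHWmyLiEd3eHh5eXh5iohmR0l8iXhqZ1d4aGh3Z2doWGl6a3l3V2doaHh4eHl6iXhISnuaentnN2h5iYh3Z1h5ioqKeGdoeGdoaGhneHqJeFhJaYlrfXdHOGmJeXhoWHmKioh4aHqKenmJiHdoaXl4eFhYeGp/eWc4OGmJiXhYeol4eGh4iXl5eYmJiXl4eHh3Z1dnaG1/ink4SHmJeWh5eGhneHh3d3h4iYmJiXh4aWdXV0hYSX+cmVhIaHh5eYmIiHh4eHdoaHh4iYmId1haaol5aWlIXY2JZ1dXV2h5iYmId3d4aHhoZ2d4eXloaWuMnIt6iFdLfYhoV3hoaGhoeXh4eHh5iHhnZ2doeXmJanmJenmIZzp9iFhYiYhoZ2d5iIh5eYmIeHd3d3d4eXdoV1dZandnOW1oaGmIiHh3Z2loZ2h4c="/>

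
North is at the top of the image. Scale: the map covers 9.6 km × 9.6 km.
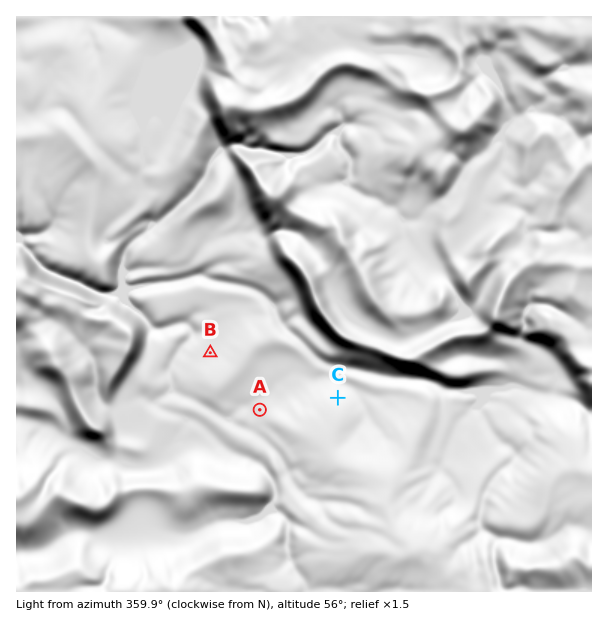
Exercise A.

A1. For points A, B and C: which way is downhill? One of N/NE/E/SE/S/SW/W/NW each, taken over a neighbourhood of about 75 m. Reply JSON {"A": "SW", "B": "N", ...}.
{"A": "NW", "B": "NW", "C": "N"}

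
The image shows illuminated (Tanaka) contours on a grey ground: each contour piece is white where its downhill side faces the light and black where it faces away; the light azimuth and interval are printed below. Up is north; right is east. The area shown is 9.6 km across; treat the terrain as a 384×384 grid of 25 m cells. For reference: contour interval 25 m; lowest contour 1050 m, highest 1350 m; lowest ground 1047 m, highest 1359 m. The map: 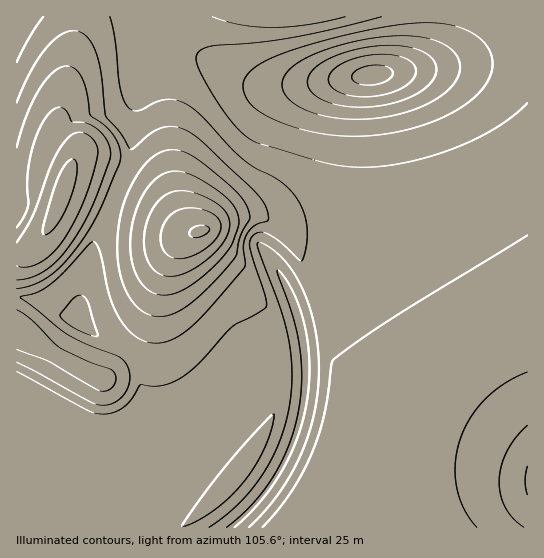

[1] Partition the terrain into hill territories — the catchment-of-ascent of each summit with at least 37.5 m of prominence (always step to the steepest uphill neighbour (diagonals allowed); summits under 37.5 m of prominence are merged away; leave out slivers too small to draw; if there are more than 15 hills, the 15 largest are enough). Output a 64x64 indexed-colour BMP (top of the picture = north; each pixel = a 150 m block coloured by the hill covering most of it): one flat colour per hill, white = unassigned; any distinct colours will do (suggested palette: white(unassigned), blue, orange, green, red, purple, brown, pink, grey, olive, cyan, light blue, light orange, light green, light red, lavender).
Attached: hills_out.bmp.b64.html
<image width="64" height="64" href="data:image/bmp;base64,Qk12CAAAAAAAAHYAAAAoAAAAQAAAAEAAAAABAAQAAAAAAAAIAAATCwAAEwsAABAAAAAAAAAA////ALR3HwAOf/8ALKAsACgn1gC9Z5QAS1aMAMJ34wB/f38AIr28AM++FwDox64AeLv/AIrfmACWmP8A1bDFABERERERERERERESIiIiIiIiIiIiIiIiIzMzMzMzMzMzERERERERERERERESIiIiIiIiIiIiIiIjMzMzMzMzMzMREREREREREREREREiIiIiIiIiIiIiIiMzMzMzMzMzMxEREREREREREREREREiIiIiIiIiIiIiIzMzMzMzMzMzERERERERERERERERERIiIiIiIiIiIiIjMzMzMzMzMzMRERERERERERERERERESIiIiIiIiIiIiMzMzMzMzMzMxERERERERERERERERERIiIiIiIiIiIiIzMzMzMzMzMzERERERERERERERERERESIiIiIiIiIiIhMzMzMzMzMzMREREREREREREREREREREiIiIiIiIiIiEzMzMzMzMzMxERERERERERERERERERESIiIiIiIiIiITMzMzMzMzMzEREREREREREREREREREREiIiIiIiIiIhEzMzMzMzMzMRERERERERERERERERERESIiIiIiIiIiETMzMzMzMzMxEREREREREREREREREREREiIiIiIiIiIRMzMzMzMzMzERERERERERERERERERERESIiIiIiIiIhETMzMzMzMzMRERERERERERERERERERERIiIiIiIiIiERMzMzMzMzMxEREREREREREREREREREREiIiIiIiIiIRETMzMzMzMzERERERERERERERERERERESIiIiIiIiIREREzMzMzMzMREREREREREREREREREREREiIiIiIiIRERERMzMzMzMxERERERERERERERERERERESIiIiIiIhERERETMzMzMzERERERERERERERERERERERIiIiIiIhERERERMzMzMzMREREREREREREREREREREREiIiIiIhERERERERMzMzMxEREREREREREREREREREREiIiIiIiERERERERETMzMzERERERERERERERERERERESIiIiIiEREREREREREzMzMRERERERERERERERERERERIiIiIiEREREREREREREzMxEREREREREREREREREREREiIiIiEREREREREREREREzEREREREREREREREREREREiIiIiIREREREREREREREREREREREREREREREREREREiIiIiIRERERERERERERERERERERERERERERERERERESIiIiIhERERERERERERERERERERERERERERERERERESIiIiIhERERERERERERERERERERERERERERERERERERIiIiIiERERERERERERERERERERERERERERERERERERIiIiIiERERERERERERERERERERERERERERERERERESIiIiIiIRERERERERERERERERERERERERERERERERESIiIiIiIRERERERERERERERERERERERERERERERERESIiIiIiIhERERERERERERERERERERERERERERERERERIiIiIiIhERERERERERERERERERERERERERERERERERIiIiIiIhEREREREREREREREREREREREREREREREREREiIiIiIiERERERERERERERERERERERERERERERERERERIiIiIiERERERERERERERERERERERERERERERERERERERIiIhERERERERERERERERERERERERERERERERERERERERERERERERERERERERERERERERERERERERERERERERERERERERERERERERERERERERERERERERERERERERERERERERERERERERERERERERERERERERERERERERERERERERERERERERERERERERERERERERERERERERERERERERERERERERERERERERERERERERERERERERERERERERERERERERERERERERERERERERERERERERERERERERERERERERERERERERERERERERERERERERERERERERERERERERERERERERERERERERERERERERERERERERERERERERERERERERERERERERERERERERERERERERERERERERERERERERERERERERERERERERERERERERERERERERERERERERERERERERERERERERERERERERERERERERERERERERERERERERERERERERERERERERERERERERERERERERERERERERERERERERERERERERERERERERERERERERERERERERERERERERERERERERERERERERERERERERERERERERERERERERERERERERERERERERERERERERERERERERERERERERERERERERERERERERERERERERERERERERERERERERERERERERERERERERERERERERERERERERERERERERERERERERERERERERERERERERERERERERERERERERERERERERERERERERERERERERERERERERERERERERERERERERERERERERERERERERERERERERERERERERERERERERERERERERERERERERERERERERERERERERERERERERERERERERERERERERERERERERERERERERERERERERERERERERERERERERERERERERERERERERERERERERERERERERERERERERERERERERERERERERERERERERERERERERERERERERERERERERERERERERERERERER"/>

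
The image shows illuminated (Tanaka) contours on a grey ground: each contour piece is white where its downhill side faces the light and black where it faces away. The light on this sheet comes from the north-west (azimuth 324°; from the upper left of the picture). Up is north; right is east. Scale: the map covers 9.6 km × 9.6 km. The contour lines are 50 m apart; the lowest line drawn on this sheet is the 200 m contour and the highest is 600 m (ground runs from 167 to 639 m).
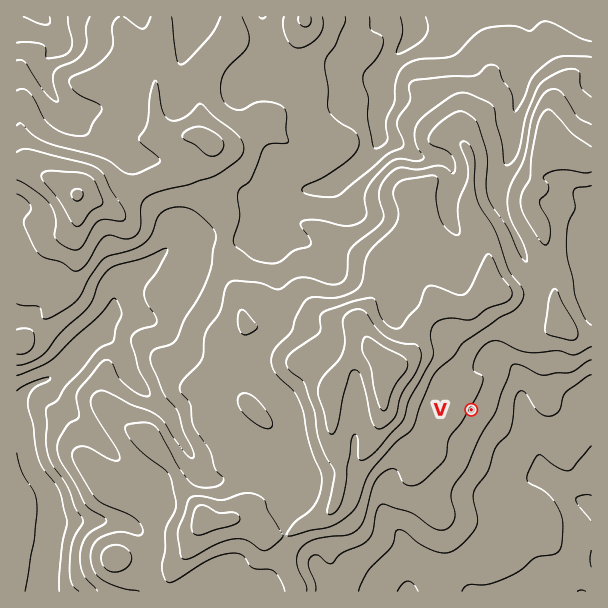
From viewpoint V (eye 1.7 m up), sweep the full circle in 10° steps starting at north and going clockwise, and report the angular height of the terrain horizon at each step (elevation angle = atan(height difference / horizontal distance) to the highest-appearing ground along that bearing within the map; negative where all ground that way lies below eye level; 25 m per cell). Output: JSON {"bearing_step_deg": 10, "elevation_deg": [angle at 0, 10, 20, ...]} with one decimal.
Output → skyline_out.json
{"bearing_step_deg": 10, "elevation_deg": [4.0, 4.3, 2.8, 1.6, 1.7, 2.1, 0.6, -1.7, -3.4, -3.8, -4.0, -4.1, -4.4, -4.7, -3.4, -3.1, -3.0, -2.9, -2.7, -1.4, -0.7, 0.2, 0.9, 1.4, 2.5, 4.0, 6.2, 8.1, 8.5, 8.9, 9.1, 8.2, 6.6, 4.5, 4.0, 3.9]}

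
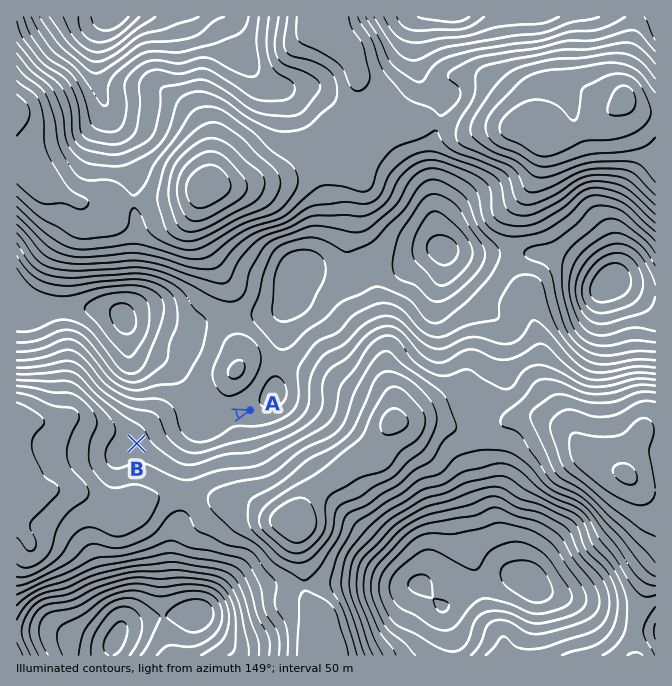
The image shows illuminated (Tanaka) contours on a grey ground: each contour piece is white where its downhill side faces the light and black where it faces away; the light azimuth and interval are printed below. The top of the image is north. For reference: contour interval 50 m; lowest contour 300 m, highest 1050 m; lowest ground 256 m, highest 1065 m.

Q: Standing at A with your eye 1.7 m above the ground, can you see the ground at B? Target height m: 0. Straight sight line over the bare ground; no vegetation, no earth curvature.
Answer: no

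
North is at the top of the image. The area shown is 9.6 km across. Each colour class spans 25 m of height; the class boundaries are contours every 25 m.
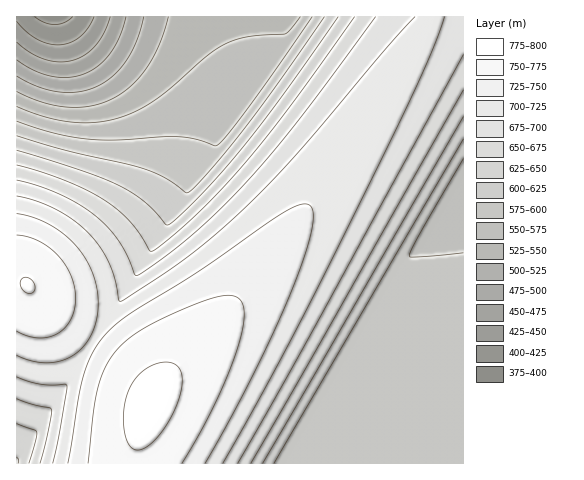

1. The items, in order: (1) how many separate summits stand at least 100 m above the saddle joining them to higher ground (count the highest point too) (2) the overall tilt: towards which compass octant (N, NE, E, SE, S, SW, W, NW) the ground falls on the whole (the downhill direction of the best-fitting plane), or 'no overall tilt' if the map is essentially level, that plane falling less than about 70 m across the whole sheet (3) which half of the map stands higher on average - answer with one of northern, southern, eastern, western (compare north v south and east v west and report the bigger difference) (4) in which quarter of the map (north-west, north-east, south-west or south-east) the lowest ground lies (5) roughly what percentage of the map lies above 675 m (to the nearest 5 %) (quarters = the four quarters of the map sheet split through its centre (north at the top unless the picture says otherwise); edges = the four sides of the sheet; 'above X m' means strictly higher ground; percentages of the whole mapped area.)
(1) Counting only tops that stand 100 m proud, the map has 1 summit.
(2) Overall the map slopes down towards the north.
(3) Taken as a whole, the southern half is higher than the northern.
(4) The lowest point lies in the north-west quarter of the map.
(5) Ground above 675 m makes up about 45 % of the sheet.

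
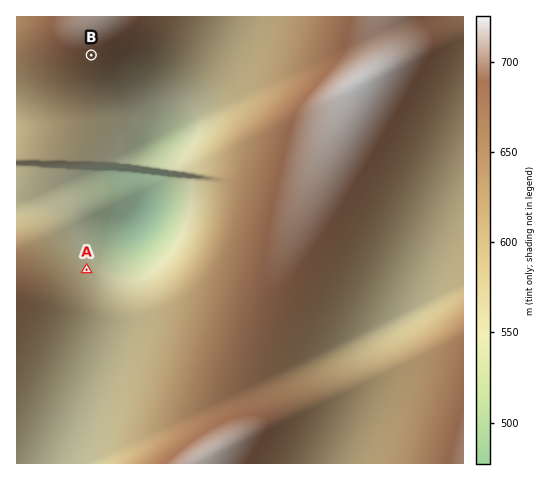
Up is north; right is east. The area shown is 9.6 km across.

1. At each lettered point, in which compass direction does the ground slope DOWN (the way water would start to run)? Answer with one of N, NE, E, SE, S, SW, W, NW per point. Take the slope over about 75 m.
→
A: NE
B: S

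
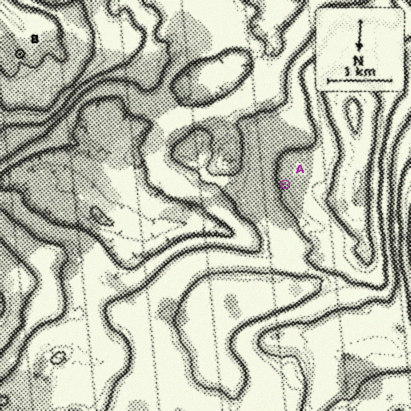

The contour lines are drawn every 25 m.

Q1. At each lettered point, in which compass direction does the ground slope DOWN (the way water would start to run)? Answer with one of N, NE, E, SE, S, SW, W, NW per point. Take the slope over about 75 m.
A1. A NE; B NE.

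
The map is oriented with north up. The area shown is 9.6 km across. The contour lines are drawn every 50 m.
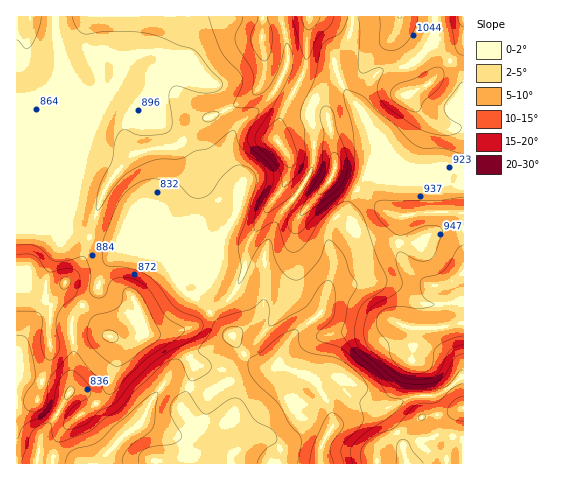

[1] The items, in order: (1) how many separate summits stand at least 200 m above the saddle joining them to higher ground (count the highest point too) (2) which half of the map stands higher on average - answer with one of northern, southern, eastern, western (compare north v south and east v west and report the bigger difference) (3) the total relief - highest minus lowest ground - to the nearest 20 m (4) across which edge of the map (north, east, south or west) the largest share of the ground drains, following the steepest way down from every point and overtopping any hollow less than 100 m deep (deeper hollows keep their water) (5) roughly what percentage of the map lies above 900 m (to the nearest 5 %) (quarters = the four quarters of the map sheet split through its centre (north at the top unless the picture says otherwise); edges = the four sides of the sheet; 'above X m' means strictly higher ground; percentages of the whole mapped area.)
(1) Counting only tops that stand 200 m proud, the map has 1 summit.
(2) Taken as a whole, the northern half is higher than the southern.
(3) From the lowest to the highest ground is roughly 460 m.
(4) Drainage is mainly to the south: more ground falls towards that edge than towards any other.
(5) Ground above 900 m makes up about 45 % of the sheet.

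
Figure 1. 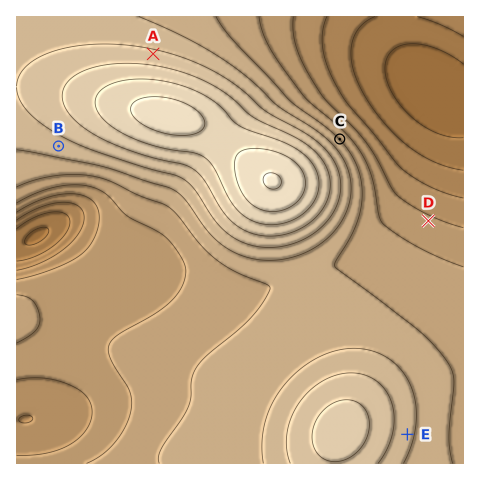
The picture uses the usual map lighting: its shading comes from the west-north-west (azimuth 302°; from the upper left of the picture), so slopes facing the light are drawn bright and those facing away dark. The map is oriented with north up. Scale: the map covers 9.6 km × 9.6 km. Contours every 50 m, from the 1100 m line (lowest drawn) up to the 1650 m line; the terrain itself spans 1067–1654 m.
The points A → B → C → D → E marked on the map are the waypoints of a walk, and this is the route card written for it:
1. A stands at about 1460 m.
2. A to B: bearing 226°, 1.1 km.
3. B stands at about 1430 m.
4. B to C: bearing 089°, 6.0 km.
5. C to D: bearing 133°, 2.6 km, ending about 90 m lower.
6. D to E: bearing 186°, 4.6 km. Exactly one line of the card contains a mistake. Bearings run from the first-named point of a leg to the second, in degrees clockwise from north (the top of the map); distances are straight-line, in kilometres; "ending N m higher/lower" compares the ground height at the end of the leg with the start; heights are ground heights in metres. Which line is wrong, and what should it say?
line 2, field distance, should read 2.8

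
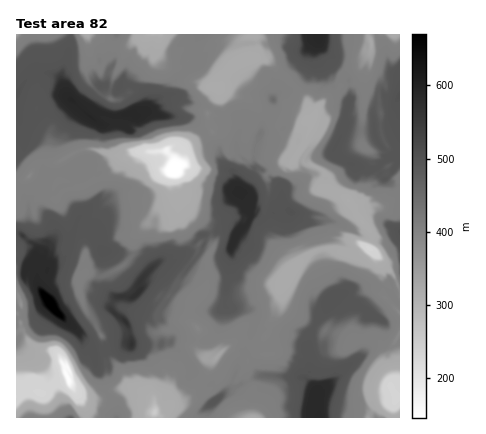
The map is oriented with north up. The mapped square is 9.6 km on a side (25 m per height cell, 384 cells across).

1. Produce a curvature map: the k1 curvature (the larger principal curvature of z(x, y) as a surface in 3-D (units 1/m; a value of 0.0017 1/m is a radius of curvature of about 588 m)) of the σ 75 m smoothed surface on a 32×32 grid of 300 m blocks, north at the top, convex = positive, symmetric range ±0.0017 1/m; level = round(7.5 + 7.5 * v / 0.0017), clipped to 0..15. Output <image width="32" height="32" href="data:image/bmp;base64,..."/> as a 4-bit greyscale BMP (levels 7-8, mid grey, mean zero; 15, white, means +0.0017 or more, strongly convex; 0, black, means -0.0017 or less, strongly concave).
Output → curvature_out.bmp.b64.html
<image width="32" height="32" href="data:image/bmp;base64,Qk12AgAAAAAAAHYAAAAoAAAAIAAAACAAAAABAAQAAAAAAAACAAATCwAAEwsAABAAAAAAAAAAAAAAABEREQAiIiIAMzMzAERERABVVVUAZmZmAHd3dwCIiIgAmZmZAKqqqgC7u7sAzMzMAN3d3QDu7u4A////ALyb+putpqjOubnJqs2ZvLeqfcac2ZqXqvyJh6jcmsmXiI2I65d4e7iMmIeo7dvJl5m8fOzKu8uJqIrd2ajNqMe76X/MmqiIqouIh4uJvfl7mMWvib3amKmKiHd8imftyrq6z7qPqtqKuoiIjKmXiImey/6ajqiIiImIiIrpl4janZ/YmvqZl4jLuYq4rKu96Hr+mMu6iaeIuqmpi6yIvImN+rjKztiah32nx32L2seJ/Km4uqn4moh9x8Z6uJysy/ic2KyKrom4nKqbeMu8yofMqrjJy7qpu76ruqiKmMmKrcqMureays196MaazLmqzNiZiIuIq4uu2fqszIi9+Z6pzLiKqKt3iciviIntzYn7iNfMqqi5d3rJzZidu7d3uIiHl8yYraqJvZ2YxrqYi6iIh4iIrdq73K3crOq3m8jKiIiIjKjZZZecy6uM2IzMrceIiLuMmsaK7piMWM3sy7qtiIiZmHl7jKiIiricy2jIiarLq6/bd52IiJjYd+yMmIiYnOzc28/5iIiIyXa+rJiIidq9zr78uMuIiJx4v52Ih42tpnjLi92IyIyMm6+6qIiN2KvKzMy3d6yIiamLmLmIjamsu3mIrIiJyYnMuImauIjIi6nJuIu3eJusmNmpvMy5yYich7mIyYd6y926psjKm/rIqoqeiIuIm7nNuMj6"/>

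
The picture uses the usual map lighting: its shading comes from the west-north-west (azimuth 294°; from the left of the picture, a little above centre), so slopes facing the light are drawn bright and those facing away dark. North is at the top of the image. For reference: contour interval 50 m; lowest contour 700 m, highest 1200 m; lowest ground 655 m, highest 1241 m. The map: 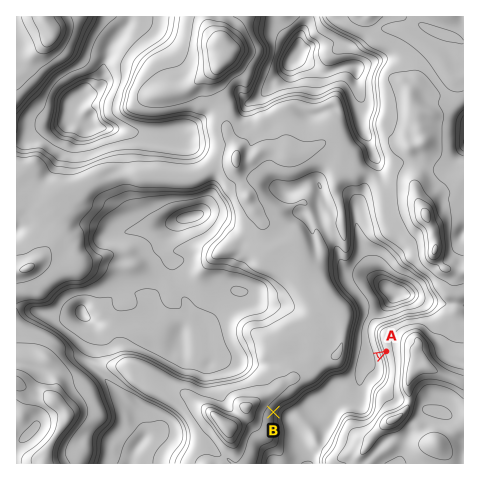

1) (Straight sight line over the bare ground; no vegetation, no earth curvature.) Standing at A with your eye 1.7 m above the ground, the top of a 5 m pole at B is in view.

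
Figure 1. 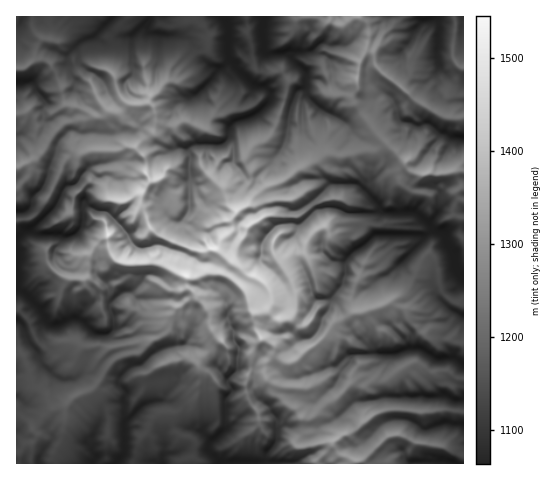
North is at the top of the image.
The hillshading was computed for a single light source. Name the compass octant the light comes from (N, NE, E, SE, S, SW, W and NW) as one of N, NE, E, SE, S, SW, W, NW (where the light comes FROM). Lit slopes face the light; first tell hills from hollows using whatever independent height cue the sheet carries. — N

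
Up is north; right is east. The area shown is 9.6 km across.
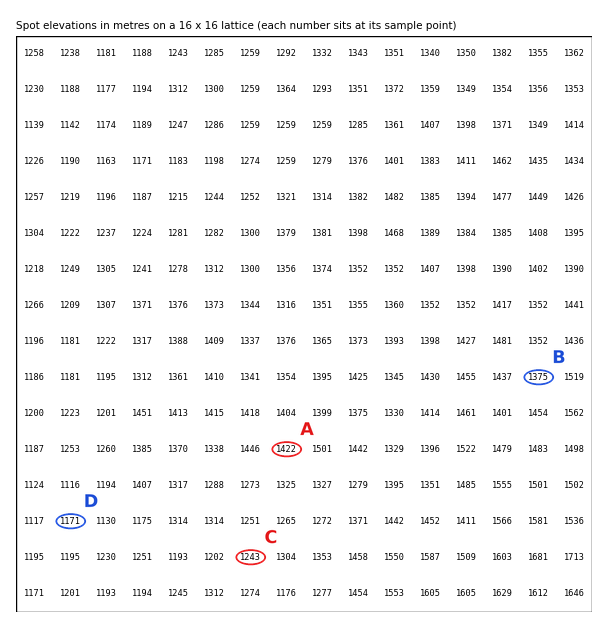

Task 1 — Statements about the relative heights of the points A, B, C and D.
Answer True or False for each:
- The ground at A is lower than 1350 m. False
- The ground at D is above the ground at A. False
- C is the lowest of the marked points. False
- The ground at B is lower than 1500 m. True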